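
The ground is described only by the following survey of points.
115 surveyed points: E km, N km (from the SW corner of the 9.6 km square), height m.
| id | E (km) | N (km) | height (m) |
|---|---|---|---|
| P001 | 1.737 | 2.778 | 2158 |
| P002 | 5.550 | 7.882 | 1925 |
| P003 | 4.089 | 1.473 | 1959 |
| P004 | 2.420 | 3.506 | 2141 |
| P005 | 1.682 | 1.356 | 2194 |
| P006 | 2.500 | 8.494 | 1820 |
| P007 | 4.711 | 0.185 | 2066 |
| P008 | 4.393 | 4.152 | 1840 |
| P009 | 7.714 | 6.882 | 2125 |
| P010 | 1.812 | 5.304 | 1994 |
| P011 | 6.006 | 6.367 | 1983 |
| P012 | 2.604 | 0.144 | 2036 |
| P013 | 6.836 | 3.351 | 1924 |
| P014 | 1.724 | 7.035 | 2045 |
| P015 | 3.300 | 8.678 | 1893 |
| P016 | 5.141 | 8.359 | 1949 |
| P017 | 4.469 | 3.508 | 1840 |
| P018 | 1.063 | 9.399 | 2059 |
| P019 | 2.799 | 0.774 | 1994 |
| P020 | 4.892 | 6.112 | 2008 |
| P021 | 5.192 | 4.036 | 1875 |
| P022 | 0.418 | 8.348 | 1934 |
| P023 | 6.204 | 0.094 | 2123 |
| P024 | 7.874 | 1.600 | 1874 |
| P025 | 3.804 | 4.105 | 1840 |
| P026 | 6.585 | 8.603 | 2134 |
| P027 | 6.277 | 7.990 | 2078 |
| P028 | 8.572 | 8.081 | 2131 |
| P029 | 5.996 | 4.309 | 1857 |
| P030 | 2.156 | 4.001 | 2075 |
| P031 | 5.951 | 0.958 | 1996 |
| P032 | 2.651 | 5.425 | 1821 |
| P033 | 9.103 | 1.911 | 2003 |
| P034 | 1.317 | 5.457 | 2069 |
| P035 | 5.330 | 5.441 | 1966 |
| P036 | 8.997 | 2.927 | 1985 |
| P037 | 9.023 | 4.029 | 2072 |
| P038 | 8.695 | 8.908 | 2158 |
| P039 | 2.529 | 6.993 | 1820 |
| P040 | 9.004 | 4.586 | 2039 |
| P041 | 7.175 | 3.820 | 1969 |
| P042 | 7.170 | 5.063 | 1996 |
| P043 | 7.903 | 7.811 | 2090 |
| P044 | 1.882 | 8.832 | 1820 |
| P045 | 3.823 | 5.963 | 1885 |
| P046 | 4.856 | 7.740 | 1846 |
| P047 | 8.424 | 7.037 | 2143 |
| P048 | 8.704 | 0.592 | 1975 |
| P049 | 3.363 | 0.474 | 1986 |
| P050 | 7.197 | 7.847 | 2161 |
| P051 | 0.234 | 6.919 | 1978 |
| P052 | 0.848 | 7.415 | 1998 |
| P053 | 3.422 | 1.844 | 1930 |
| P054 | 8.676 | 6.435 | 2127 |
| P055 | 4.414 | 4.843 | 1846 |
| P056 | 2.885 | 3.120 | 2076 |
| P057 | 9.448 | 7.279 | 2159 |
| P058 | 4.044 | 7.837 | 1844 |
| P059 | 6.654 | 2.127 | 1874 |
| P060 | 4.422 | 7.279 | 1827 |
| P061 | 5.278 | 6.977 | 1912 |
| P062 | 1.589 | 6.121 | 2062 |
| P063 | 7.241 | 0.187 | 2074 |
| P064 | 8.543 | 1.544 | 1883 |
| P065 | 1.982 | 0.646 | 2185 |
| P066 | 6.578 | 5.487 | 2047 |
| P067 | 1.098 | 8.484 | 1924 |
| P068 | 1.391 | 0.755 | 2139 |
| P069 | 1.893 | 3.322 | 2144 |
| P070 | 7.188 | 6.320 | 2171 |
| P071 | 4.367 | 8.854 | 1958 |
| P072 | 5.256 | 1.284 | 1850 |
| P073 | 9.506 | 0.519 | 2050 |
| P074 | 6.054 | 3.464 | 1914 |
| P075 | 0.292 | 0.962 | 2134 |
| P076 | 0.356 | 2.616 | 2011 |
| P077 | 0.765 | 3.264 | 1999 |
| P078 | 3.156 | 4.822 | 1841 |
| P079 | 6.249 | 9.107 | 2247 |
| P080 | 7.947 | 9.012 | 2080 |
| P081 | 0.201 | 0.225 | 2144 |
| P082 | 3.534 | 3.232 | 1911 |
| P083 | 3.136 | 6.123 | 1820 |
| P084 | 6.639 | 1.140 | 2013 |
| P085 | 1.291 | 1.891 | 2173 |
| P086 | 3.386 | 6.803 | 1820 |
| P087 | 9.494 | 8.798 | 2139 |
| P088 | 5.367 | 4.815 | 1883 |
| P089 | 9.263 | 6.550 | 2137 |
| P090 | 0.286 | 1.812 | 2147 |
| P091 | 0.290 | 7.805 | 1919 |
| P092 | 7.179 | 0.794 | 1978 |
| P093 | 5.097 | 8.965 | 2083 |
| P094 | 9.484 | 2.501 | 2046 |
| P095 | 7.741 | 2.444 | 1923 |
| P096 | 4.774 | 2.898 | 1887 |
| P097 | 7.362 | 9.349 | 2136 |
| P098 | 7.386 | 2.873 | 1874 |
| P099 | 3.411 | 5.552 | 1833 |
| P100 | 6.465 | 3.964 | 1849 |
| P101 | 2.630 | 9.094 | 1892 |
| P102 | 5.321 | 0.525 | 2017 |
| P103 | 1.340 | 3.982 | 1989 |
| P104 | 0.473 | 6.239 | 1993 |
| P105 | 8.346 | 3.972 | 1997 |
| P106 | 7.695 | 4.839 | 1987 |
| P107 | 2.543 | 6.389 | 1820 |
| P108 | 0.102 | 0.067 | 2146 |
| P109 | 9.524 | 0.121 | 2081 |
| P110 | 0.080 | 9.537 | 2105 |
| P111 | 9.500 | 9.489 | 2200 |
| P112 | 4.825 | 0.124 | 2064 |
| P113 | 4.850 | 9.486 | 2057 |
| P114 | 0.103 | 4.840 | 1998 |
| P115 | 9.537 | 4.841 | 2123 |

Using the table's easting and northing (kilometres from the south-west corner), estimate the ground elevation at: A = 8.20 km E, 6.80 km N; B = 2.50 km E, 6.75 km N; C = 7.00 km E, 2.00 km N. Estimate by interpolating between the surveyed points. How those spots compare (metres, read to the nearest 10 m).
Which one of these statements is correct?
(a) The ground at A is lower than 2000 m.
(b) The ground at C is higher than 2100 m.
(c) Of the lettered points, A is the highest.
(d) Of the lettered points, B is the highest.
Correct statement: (c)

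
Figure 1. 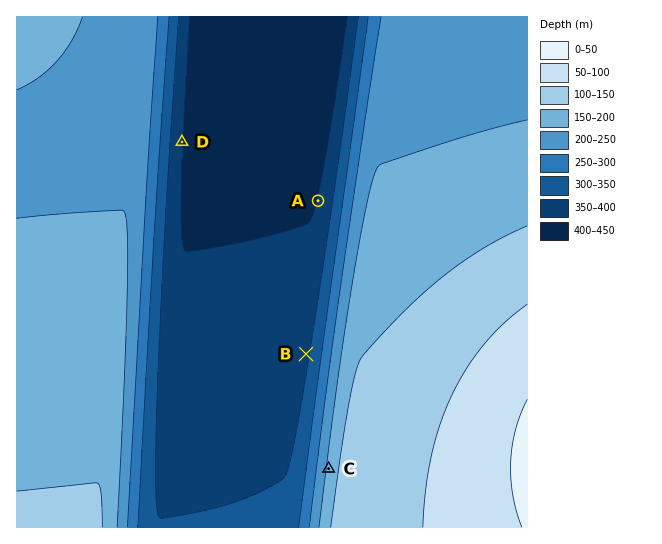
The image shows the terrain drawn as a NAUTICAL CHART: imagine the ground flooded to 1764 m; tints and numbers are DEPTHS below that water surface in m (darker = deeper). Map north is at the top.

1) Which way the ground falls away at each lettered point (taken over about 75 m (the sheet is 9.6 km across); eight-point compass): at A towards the W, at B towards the W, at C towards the W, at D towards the E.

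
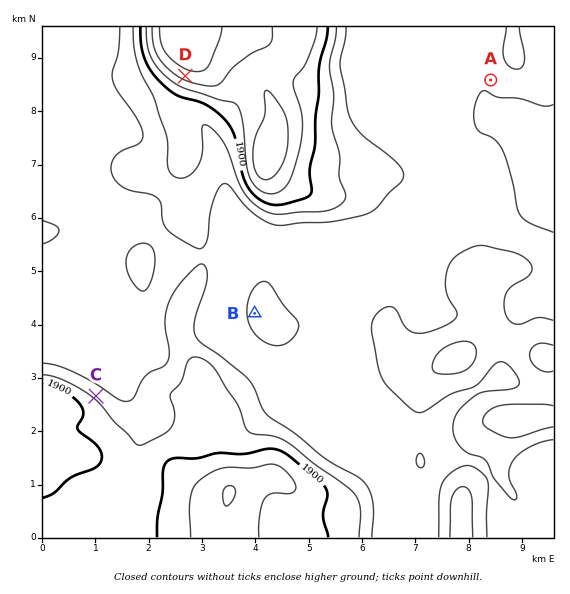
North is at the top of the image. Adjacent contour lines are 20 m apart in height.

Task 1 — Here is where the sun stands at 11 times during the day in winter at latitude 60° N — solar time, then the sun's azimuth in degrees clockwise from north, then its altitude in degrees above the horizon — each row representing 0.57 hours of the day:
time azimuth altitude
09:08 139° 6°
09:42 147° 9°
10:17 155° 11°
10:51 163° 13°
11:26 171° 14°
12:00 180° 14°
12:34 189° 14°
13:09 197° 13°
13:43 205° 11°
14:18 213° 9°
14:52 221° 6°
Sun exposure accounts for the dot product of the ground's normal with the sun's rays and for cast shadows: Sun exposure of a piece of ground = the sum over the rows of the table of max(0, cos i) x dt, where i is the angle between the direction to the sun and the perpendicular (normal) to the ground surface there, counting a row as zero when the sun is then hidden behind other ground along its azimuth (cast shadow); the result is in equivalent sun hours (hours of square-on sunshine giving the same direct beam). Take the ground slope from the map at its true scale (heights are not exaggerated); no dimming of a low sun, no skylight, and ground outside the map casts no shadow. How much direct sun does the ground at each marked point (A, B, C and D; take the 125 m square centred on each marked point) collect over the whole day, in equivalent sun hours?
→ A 1.3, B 1.2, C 0.8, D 1.7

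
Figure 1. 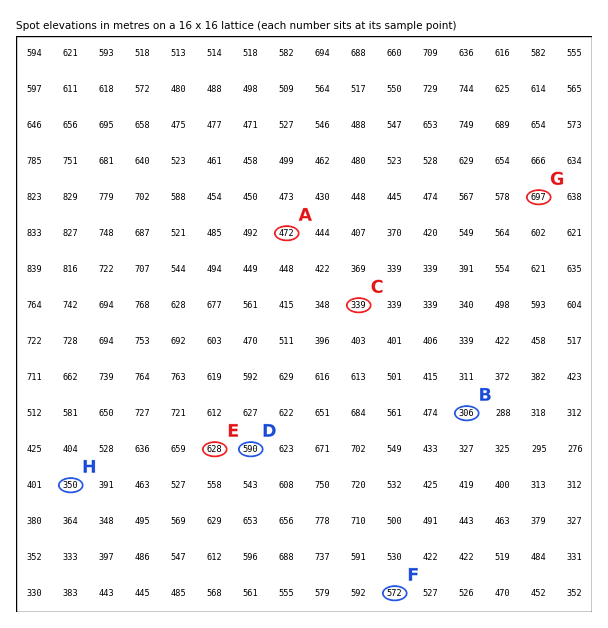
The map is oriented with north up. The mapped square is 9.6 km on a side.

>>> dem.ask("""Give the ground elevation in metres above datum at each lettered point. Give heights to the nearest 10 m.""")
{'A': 470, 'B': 310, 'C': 340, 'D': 590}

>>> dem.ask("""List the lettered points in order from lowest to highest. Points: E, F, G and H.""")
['H', 'F', 'E', 'G']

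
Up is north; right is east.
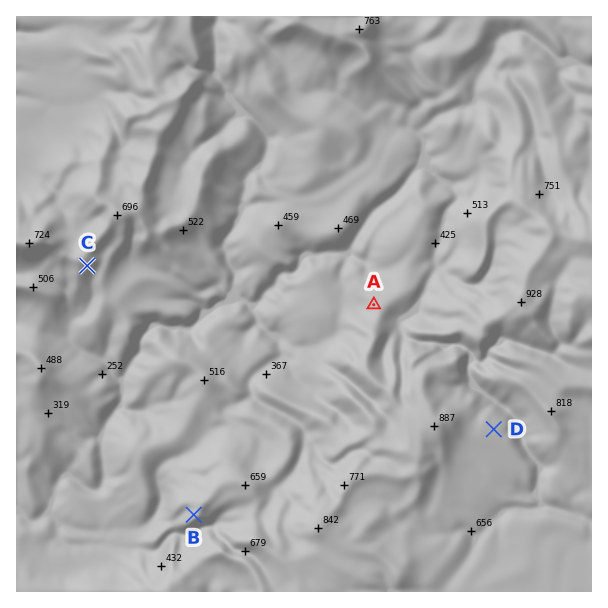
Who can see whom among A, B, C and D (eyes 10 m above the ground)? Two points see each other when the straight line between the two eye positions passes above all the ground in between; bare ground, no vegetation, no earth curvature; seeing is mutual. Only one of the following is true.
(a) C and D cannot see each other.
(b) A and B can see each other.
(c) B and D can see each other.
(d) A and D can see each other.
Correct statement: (a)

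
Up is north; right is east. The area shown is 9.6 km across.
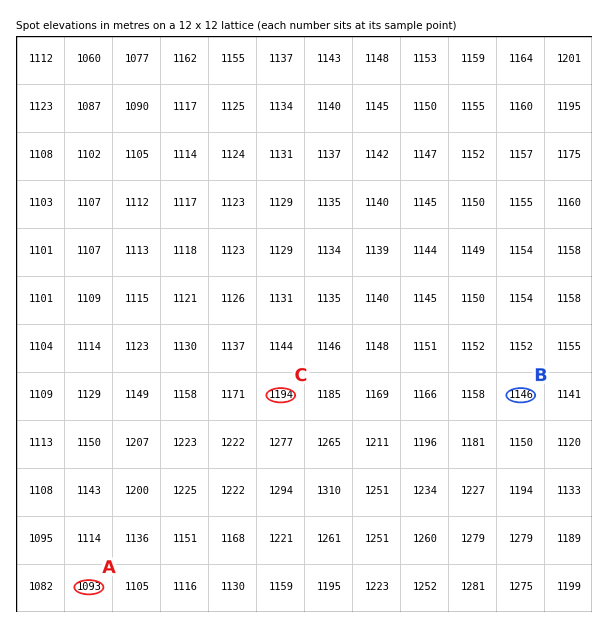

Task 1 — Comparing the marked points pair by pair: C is above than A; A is below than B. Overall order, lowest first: A B C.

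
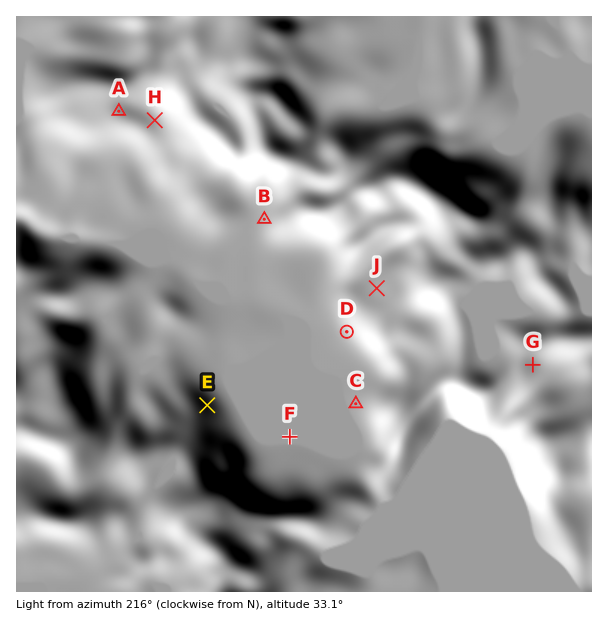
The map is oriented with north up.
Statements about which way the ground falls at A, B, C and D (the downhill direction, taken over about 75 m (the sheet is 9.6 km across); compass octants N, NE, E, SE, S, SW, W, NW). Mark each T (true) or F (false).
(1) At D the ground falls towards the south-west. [T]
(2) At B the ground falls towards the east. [F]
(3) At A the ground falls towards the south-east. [T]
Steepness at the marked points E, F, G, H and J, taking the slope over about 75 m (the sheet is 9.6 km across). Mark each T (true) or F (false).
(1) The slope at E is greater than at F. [T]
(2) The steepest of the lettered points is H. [F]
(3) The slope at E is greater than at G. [T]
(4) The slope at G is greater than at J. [T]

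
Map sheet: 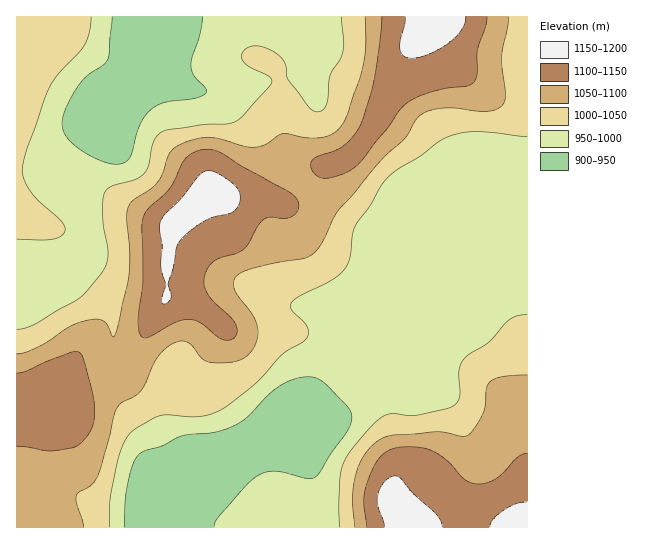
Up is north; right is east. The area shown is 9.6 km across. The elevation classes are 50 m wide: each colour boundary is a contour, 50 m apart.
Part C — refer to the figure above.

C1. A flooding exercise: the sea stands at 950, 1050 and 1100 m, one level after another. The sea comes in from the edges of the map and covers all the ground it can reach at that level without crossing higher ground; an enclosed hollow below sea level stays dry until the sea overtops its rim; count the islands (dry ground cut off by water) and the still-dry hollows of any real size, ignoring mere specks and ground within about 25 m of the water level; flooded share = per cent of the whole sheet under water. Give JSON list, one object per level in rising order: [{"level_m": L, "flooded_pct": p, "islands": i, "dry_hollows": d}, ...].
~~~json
[{"level_m": 950, "flooded_pct": 12, "islands": 0, "dry_hollows": 0}, {"level_m": 1050, "flooded_pct": 66, "islands": 0, "dry_hollows": 0}, {"level_m": 1100, "flooded_pct": 83, "islands": 1, "dry_hollows": 0}]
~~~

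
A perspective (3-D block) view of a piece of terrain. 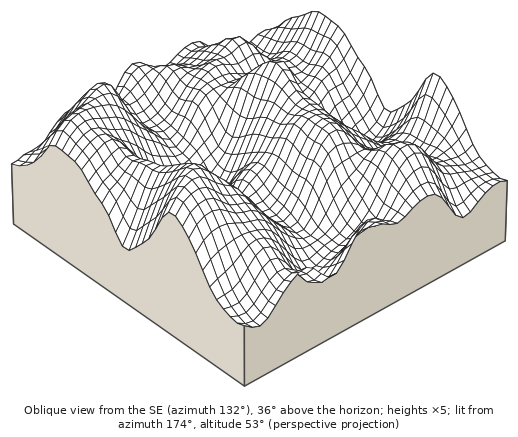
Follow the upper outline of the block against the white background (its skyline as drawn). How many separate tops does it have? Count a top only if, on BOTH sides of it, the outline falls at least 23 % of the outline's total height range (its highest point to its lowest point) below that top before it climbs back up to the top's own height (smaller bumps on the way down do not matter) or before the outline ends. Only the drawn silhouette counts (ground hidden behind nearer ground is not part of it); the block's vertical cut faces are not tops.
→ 3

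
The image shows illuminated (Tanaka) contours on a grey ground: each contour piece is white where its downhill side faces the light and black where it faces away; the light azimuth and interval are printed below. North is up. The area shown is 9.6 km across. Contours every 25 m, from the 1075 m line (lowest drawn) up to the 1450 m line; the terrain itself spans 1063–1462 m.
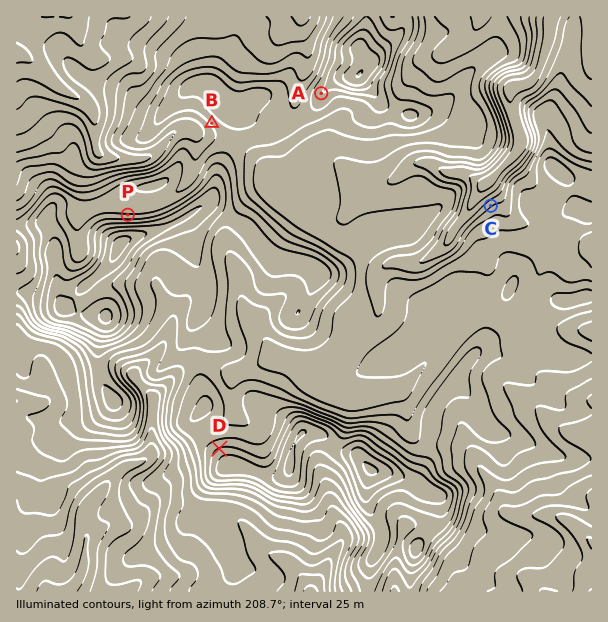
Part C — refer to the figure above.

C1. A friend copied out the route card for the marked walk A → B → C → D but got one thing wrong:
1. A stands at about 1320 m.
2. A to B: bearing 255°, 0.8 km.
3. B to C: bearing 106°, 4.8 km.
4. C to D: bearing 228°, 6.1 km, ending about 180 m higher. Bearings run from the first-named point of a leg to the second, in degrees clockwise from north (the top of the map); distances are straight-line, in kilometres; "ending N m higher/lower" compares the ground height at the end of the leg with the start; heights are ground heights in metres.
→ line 2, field distance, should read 1.9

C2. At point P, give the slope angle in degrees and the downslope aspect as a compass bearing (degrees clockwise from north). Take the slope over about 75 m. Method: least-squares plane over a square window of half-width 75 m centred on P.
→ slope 13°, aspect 2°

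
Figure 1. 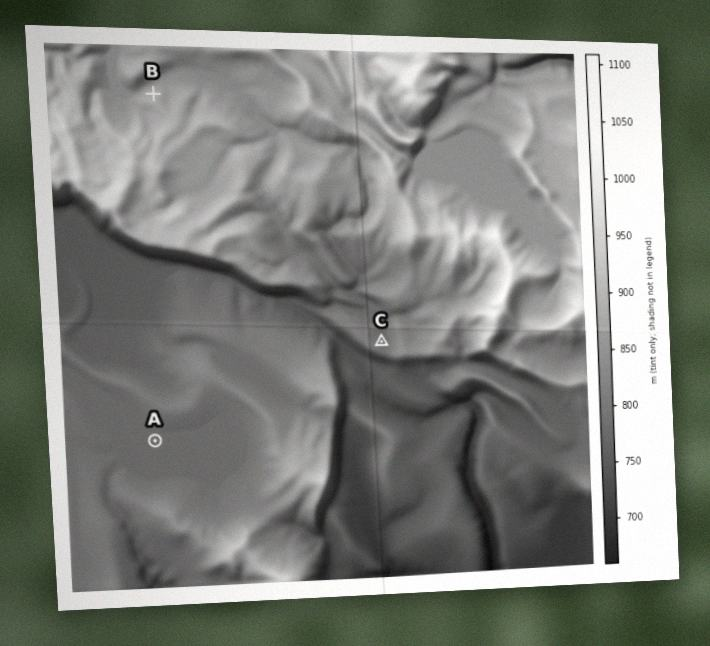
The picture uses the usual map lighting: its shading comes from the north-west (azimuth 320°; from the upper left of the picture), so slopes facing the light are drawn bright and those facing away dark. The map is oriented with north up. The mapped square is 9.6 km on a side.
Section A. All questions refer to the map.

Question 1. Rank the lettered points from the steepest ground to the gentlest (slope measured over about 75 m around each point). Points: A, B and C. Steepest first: B C A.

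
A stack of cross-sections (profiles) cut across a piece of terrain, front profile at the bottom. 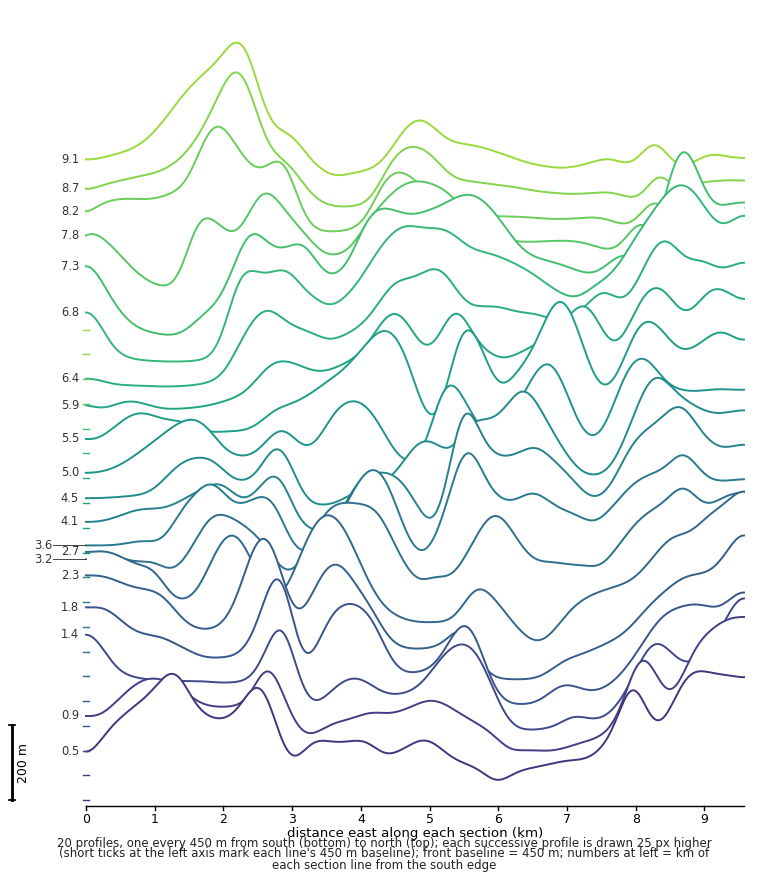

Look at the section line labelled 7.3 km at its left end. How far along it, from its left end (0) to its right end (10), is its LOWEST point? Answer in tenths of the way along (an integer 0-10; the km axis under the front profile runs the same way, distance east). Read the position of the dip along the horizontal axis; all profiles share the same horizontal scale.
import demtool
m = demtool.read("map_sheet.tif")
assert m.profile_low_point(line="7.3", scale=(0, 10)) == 1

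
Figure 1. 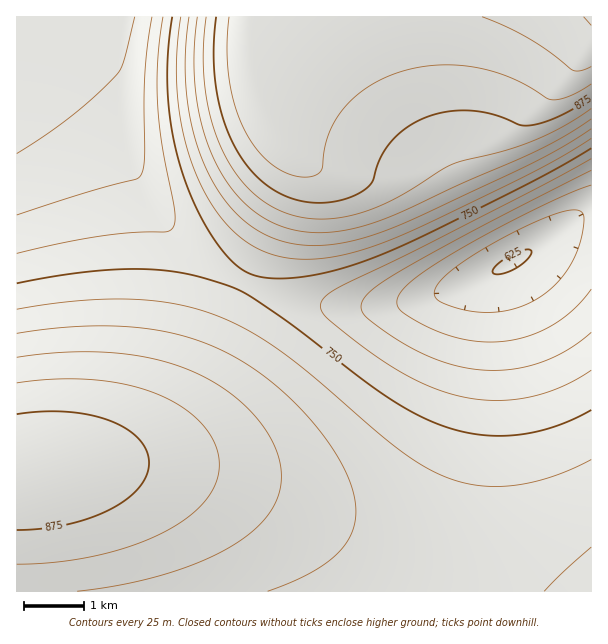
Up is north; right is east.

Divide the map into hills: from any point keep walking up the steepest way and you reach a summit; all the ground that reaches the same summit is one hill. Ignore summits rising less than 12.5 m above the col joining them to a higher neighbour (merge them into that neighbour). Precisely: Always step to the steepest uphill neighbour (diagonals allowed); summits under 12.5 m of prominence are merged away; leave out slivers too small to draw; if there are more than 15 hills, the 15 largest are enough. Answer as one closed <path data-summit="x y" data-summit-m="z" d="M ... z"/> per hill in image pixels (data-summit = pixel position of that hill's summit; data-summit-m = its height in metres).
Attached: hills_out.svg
<path data-summit="29 470" data-summit-m="895" d="M17 37l-1 554 401 1 9-13 22-48 20-67 12-77 4-58 0-45 3-8-31 13-40 12-41 6-39 0-51-9-30-10-30-16-36-25-31-32-14-23-29-61-25-35-28-26z"/><path data-summit="591 17" data-summit-m="953" d="M591 16l-574 0-1 20 46 34 36 37 17 24 15 34 21 39 13 18 33 31 28 19 30 16 30 10 51 9 39 0 41-6 55-18 53-27 52-38 16-3z"/><path data-summit="591 591" data-summit-m="806" d="M591 216l-15 2-25 20-35 22-24 12-6 7-5 93-13 92-20 67-22 48-8 11 1 2 173-1z"/>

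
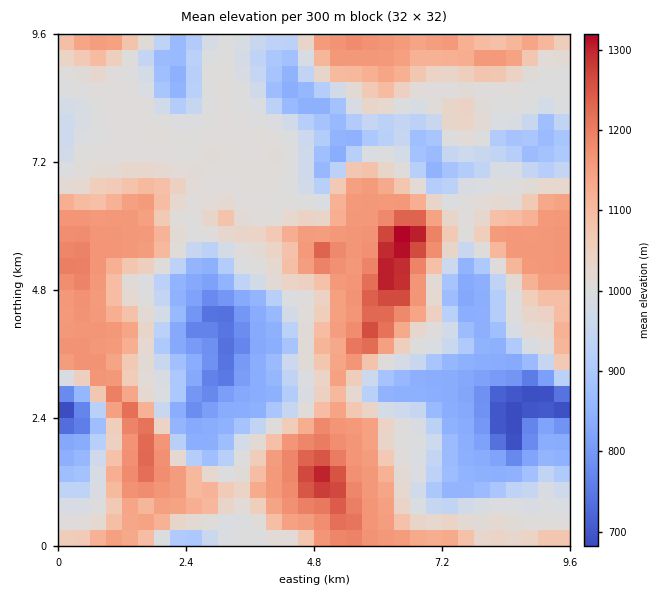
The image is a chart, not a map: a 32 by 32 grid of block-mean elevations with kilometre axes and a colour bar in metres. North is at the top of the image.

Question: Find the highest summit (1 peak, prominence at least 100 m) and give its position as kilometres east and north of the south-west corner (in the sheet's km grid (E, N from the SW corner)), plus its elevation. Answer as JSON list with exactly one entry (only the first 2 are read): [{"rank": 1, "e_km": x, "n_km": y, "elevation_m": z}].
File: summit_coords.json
[{"rank": 1, "e_km": 6.34, "n_km": 5.71, "elevation_m": 1324}]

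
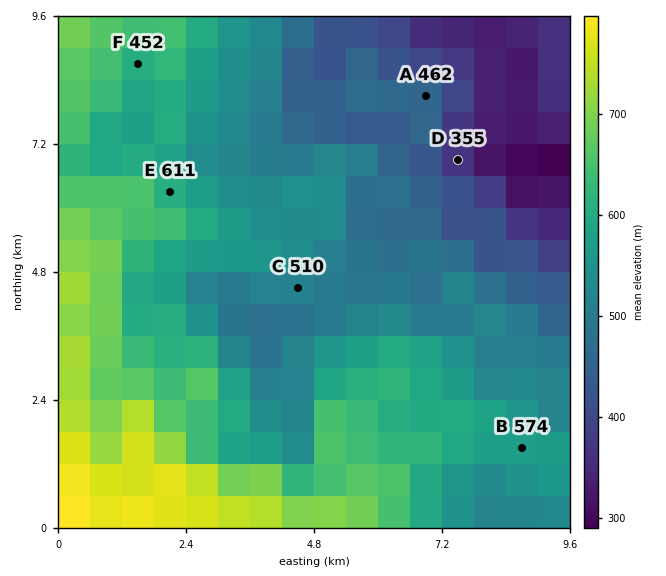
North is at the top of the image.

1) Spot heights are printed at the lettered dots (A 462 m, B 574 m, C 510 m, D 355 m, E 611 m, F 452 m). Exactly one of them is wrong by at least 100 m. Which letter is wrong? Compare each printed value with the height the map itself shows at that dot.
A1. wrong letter F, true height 602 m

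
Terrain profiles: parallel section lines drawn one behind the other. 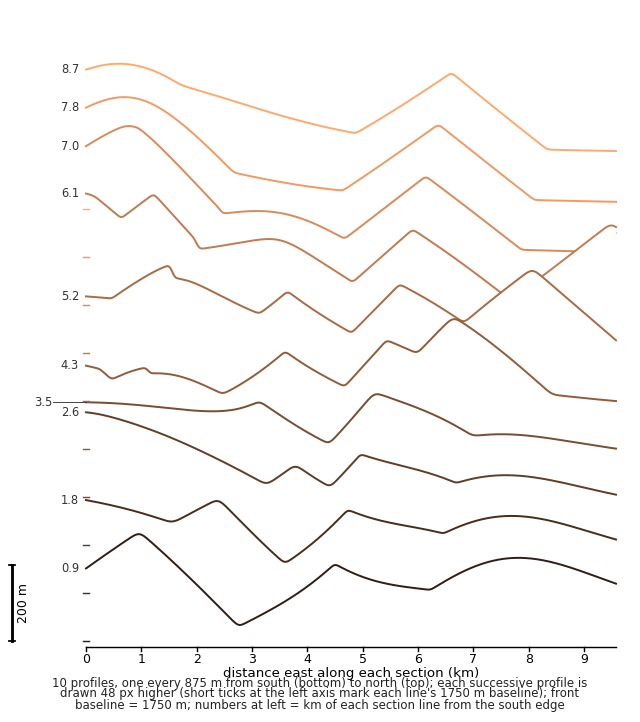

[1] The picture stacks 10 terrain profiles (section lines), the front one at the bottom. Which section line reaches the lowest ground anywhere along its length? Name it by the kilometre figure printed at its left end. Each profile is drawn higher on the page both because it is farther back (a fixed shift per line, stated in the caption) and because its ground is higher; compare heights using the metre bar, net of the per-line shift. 0.9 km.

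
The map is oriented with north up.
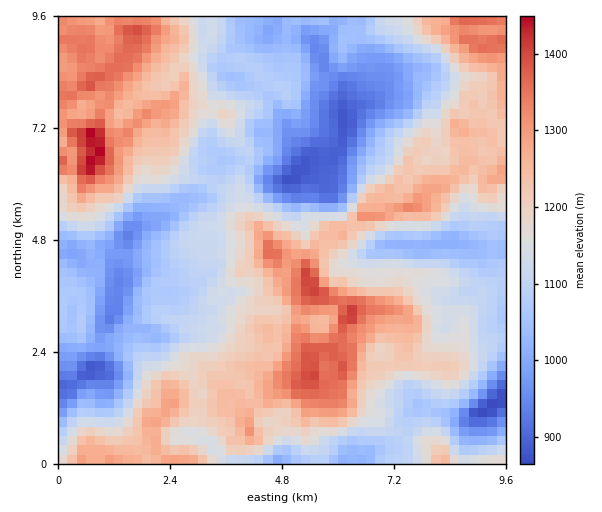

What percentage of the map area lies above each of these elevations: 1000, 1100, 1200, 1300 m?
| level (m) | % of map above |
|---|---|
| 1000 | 87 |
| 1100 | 62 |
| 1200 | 37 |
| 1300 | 12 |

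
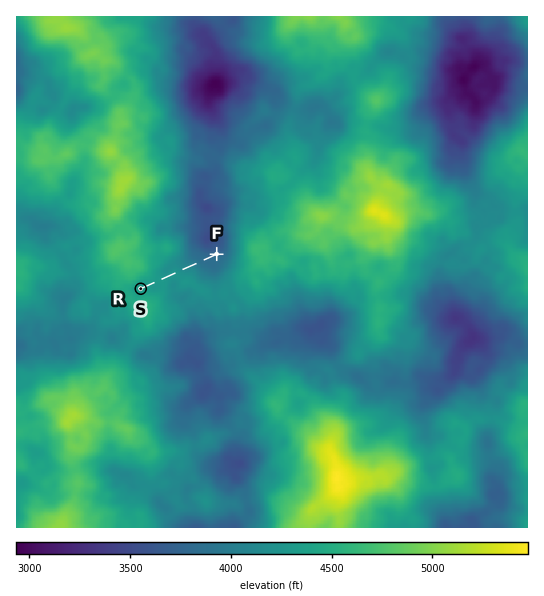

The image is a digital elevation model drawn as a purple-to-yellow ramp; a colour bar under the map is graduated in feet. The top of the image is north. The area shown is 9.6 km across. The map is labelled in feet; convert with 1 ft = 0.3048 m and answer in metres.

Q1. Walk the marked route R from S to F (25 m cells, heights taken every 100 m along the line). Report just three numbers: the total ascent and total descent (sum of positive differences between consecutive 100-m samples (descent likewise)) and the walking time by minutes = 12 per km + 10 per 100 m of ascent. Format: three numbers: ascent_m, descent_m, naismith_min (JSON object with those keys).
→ {"ascent_m": 2, "descent_m": 173, "naismith_min": 19}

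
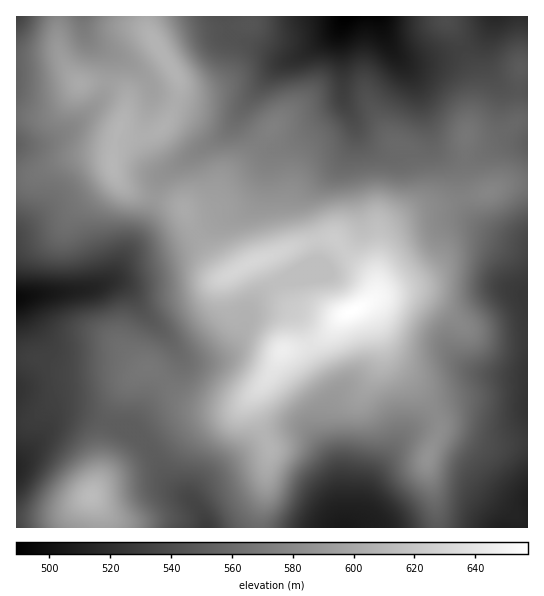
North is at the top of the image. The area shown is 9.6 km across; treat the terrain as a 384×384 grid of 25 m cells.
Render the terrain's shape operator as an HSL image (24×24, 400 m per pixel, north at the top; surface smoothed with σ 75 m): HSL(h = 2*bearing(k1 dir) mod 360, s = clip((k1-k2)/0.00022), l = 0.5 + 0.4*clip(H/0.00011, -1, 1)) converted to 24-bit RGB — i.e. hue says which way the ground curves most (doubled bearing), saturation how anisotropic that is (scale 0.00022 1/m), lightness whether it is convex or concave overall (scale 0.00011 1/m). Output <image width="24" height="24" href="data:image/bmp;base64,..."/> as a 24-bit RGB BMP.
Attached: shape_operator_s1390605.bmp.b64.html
<image width="24" height="24" href="data:image/bmp;base64,Qk32BgAAAAAAADYAAAAoAAAAGAAAABgAAAABABgAAAAAAMAGAAATCwAAEwsAAAAAAAAAAAAAJhX/6tjy4qe8n8aErvXUxNz5qmv/aV/obgy/MC6Iu5xs/9Fohs4SHU9QS1xpXXV7eW9ZTyhDbFo88P+uZsNlaU1+TmiQisKxBxxzupnW9tXz79zfqOSXL046YCs8ay4wTRtbXoGoq0uN/u7N0O2jGTFYOFBZb21YXzlbeS5vjKpW4v+9NZmncVmKZIh0ZYRSCzAnIY1Jp8iN9dvW9dbhgh+9cCyDoUF3RFpsQFdVb1uP+/XQ+raLIShHL1hibEpkOjthLmC02cLj7v/MJjtraFSFlXdxZHhwMYVLD3I5O6Adzfkr8Gw0rQx1iCiAqVCBn0uSbkhBIKc5zu6g99Tfn0PyTCZsQEVZV5luCbWVVNi6/9vMeTKdM4CThoayg3W7kaWtLoJtM4M04d4fjFUacjE9h0yGinOdmDTH05HNc9Z8Rf8irrUssA+My0HfYGW+eseiPZ6WGW8+8dVq6rbEMWigUpaCbH2apoOWhGWbSn18r3VPvFpGVHpWWYmSYpS1Li/cwabh+NPd2slWbnwtJGFWVmq5qorRwaCoVVOBT5mDTNtMza9+l1SnYZaKT19teoJUloRxUlOAj2h5tpmYmouwUbClQrOvLFiQYYe18bHk/s3f1IiuNYBQFFQoOXFN02RkYZ99ZLeZecqNb5+YkW6lomGgWE2FhKyoa5+gUkmKjHealqyEo46nkbm4P06OSSYpOWIZJ18l/5yb7Juq3oLTmjqCED8ZWZQpt895TMyIZKx8eCs3gl4cXpAxSW52opS/oletaU2Ac516nL6TebunhnGvYAhMgDIwg7FDBn9VZuC38tnox2j++pTwoXPRPbasmuZqOLRDPS1NnDKAytazadbKKTOWhlSvm2/LhofjqcPqxLjXn3SuUgcydiBZs66FjdaXPremCnsz79wMbCJl9Hu956vPeJ622d2ph39ZKEJNNNDC2/DmjnDSPB+HNkgNUoIVS5cTWH8jyFg9rQ1xux+6flW72qyCuOIyOHEsMXtof794MnbAc+T098z/+rr05NPSoGfScIzGE/ePMLg3dSVddzV7iI0eT1sJPFcAFzIBFS4FTB4jdHlWZEqNz9js9tX1xHTYHYU3KYUYRYAtJT8SODQS7MWQ2uDEnWrSwKXawnFvWE4xLx8mXnZKvo/cw57TpLvAZqapK3lwJl5yhl+EUb5VJvNIY77L+M797c3+qmzjK4ZLUDZgFuWChdx+06t+aqlwnDKc34WOqje4REKdbKSob16Yx6K9yau+qmeuglJsESMhOW46n99zPtY9IoE4LJk0qmTH47f24bT/mI/qaMytUY0x2cNSpaBOQy5VypNrqkGJj1lsZHZXR39QW69cuXmLwjqauydYPJuSCeberOWocLOBZYBaNYEuNXIiQ3kgMI5KyqfazIjjr3jVu9W1wlqqYEN6pWNOpTFMpndKXHBQmrSyVp+JflRxpxt9476nyv39Bpn/qtLRtHW4kXybdqSfWXSSlZBjJ5orF4svm0t9kLjMzovC5UDVqmzHkV6/tX7b3MDjiHvNw6fCrFqvYzyAXVDA2/jTgKVHJ1YtJ4szqlylvJqqeZt6UVtwkZV2srR9MmU5Llglcpkie0sadWAzo1ZVmFNrWJt3v5GmsprJnGdFrk2ZY1TLdpLM6NukyEWat3JMGX8VEV4fVq9RxGCXhFJmYpNQqZVmknpoOoePkj9cnnFLV6ZWV0R8umFEaqdGY5BEqaxDjZ5LeqhOJmw5S5+Z57unX3qx3ZDj1p2+OaRvDnw+QjSK0n+ukq55XppylLmnKCSPkz+Pp823fJjCXSSoypqsw8KhZ1Gownxrj3bBylObyJNEBGkw1dFfyLN0PUGP6I6IlbuSS4SZDFtYYoXH5rvYvYiCPLRCOQlIdNJpbsF9WU2FVzODsbqWyKmeSEWaz7Gjckpzp1WB5tbMc6rbHMmozJaAUyFa8Ol/ounLdDrURJ6vAXlZd5nG8b7n23TQDAiBxei1V6yiYStsSlFvkbRcuo5efT5h5MwjTjp5scJxo/i0jWTMjEGtgx4zrTI7zP/QSYbhcx6kzIebLH41Bi4FUY0e6XKeJBXA3ua7cix3XR5CgItLf6NHjaNafT6r6d3NSxHi7vPNceNZThVEkSork0SAzv3SovyLKA8lSis1qlovvmJBTJ6HHJkuKnAfODtt3bBTXQlXpT1UnqhMa8U7OrluNmaf3uO+Mxtp+fbS2WnlLwDNw7Dqscbn4vrRs1JCUhyLWT2yooDDzdjHW4e1nHaRQnNaI2BbvI9mTw2UxpbM1cXixOfXSbm7LFNlzN5M"/>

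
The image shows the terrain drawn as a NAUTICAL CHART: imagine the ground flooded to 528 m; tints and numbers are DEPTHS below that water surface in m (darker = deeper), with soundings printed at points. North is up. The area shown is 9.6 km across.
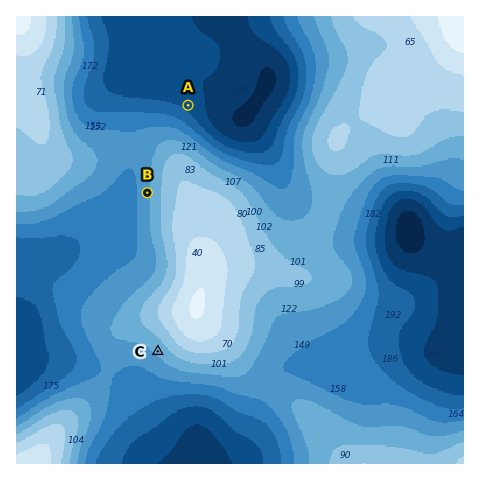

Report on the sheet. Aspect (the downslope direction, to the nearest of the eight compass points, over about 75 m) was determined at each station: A NE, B W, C SW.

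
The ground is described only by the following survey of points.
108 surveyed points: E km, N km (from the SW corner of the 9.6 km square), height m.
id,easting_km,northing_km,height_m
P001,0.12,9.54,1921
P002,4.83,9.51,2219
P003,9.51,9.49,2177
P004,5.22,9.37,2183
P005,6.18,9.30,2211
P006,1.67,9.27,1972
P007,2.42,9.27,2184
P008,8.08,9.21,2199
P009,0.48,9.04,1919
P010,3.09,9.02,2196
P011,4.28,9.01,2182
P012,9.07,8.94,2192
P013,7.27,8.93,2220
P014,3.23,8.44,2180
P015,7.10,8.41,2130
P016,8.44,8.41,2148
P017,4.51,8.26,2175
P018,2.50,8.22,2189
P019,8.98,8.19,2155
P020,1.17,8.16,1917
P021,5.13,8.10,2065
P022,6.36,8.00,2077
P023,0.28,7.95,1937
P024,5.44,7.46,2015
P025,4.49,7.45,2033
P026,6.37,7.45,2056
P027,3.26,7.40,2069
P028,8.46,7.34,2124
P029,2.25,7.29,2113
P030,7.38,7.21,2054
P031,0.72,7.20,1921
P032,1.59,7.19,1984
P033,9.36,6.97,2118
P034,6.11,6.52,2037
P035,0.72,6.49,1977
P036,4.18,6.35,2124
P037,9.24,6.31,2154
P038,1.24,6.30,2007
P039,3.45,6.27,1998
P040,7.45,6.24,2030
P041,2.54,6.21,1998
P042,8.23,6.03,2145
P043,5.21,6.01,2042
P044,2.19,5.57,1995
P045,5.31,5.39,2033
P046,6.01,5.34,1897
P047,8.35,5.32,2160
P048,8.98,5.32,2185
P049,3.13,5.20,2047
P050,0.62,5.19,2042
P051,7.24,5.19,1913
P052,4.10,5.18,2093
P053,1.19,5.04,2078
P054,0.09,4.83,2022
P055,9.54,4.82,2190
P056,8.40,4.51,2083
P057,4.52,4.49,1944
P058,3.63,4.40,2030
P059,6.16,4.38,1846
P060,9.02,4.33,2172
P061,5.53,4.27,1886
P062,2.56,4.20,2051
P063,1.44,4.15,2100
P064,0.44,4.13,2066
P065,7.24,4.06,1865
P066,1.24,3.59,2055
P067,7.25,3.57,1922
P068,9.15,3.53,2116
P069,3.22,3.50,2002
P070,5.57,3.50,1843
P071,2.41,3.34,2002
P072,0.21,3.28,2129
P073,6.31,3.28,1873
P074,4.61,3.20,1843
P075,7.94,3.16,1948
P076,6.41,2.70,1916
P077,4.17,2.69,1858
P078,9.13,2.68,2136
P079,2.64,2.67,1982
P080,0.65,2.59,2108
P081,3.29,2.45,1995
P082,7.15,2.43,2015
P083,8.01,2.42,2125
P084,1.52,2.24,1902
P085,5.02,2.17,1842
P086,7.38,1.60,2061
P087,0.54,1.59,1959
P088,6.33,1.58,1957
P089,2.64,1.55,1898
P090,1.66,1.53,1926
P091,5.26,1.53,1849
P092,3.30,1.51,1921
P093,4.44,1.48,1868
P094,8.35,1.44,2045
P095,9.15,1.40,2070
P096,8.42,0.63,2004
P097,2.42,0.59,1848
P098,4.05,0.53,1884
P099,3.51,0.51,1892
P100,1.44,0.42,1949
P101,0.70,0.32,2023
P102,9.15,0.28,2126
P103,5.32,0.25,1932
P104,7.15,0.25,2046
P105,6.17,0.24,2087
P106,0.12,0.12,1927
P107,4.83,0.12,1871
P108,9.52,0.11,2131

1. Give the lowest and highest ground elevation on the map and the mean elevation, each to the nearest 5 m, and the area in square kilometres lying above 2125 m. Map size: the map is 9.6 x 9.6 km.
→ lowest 1840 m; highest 2240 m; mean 2025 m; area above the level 18.8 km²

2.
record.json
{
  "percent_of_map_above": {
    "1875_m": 89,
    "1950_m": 71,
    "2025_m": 50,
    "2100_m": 27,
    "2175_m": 9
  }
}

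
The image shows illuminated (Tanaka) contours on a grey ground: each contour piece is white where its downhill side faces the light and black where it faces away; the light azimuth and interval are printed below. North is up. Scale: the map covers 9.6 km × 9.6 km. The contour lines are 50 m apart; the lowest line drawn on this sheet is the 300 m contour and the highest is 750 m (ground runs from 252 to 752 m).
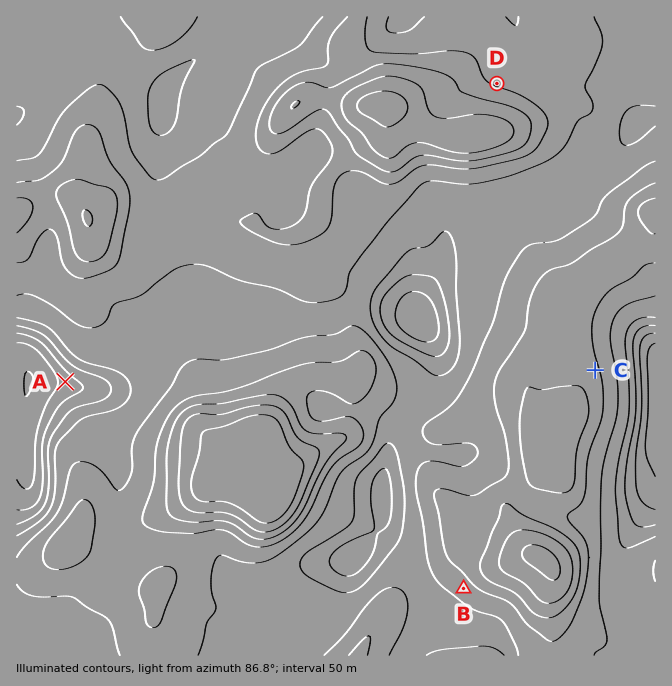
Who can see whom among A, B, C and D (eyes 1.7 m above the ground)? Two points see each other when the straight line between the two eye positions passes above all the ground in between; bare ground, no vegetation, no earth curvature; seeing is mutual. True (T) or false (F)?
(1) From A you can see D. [T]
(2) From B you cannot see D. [T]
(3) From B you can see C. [T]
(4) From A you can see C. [F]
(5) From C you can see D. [F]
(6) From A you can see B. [F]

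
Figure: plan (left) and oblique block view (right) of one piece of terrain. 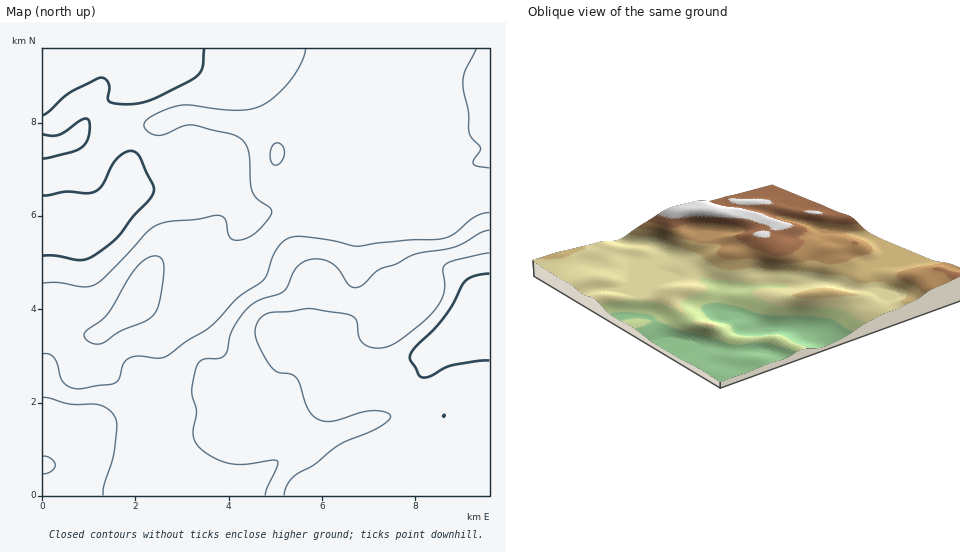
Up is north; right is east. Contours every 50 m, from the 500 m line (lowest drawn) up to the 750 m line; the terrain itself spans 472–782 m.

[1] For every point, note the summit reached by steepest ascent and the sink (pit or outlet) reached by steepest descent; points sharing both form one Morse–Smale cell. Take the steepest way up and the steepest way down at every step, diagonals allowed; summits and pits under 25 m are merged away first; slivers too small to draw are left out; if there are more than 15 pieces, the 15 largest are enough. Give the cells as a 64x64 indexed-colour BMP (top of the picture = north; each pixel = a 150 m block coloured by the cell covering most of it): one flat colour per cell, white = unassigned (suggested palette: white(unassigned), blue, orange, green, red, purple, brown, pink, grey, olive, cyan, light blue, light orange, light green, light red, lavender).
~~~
<image width="64" height="64" href="data:image/bmp;base64,Qk12CAAAAAAAAHYAAAAoAAAAQAAAAEAAAAABAAQAAAAAAAAIAAATCwAAEwsAABAAAAAAAAAA////ALR3HwAOf/8ALKAsACgn1gC9Z5QAS1aMAMJ34wB/f38AIr28AM++FwDox64AeLv/AIrfmACWmP8A1bDFAFVVVVVVVVVVURERERERERERERERERERERERERERERERVVVVVVVVVVVRERERERERERERERERERERERERERERERFVVVVVVVVVVVEREREREREREREREREREREREREREREREVVVVVVVVVVVURERERERERERERERERERERERERERERERVVVVVVVVVVVRERERERERERERERERERERERERERERERFVVVVVVVVVVVEREREREREREREREREREREREREREREREVVVVVVVVVVVURERERERERERERERERERERERERERERERVVVVVVVVVVVRERERERERERERERERERERERERERERERFVVVVVVVVVVVEREREREREREREREREREREREREREREREVVVVVVVVVVVURERERERERERERERERERERERERERERERVVVVVVVVVVVRERERERERERERERERERERERERERERERFVVVVVVVVVVVEREREREREREREREREREREREREREREREVVVVVVVVVVVURERERERERERERERERERERERERERERERVVVVVVVVVVVRERERERERERERERERERERERERERERERFVVVVVVVVVVVEREREREREREREREREREREREREREREREVVVVVVVVVVVURERERERERERERERERERERERERERERERVVVVVVVVVVVRERERERERERERERERERERERERERERERFVVVVVVVVVVVEREREREREREREREREREREREREREREREVVVVVVVVVVVURERERERERERERERERERERERERERERERVVVVVSVVVVVRERERERERERERERERERERERERERERERFVVSIiIiVVVVEREREREREREREREREREREREREREREREVUiIiIiIlVVURERERERERERERERERERERERERERERERIiIiIiIiIiIhEREREREREREREREREREREREREREREREiIiIiIiIiIiIRERERERERERERERERERERERERERERESIiIiIiIiIiIiERERERERERERERERERERERERERERERIiIiIiIiIiIiIhEREREREREREREREREREREREREREREiIiIiIiIiIiIiERERERERERERERERERERERERERERESIiIiIiIiIiIiIhERERERERERERERERERERERERERERIiIiIiIiIiIiIiEREREREREREREREREREREREREREREiIiIiIiIiIiIiIhERERERERERERERERERERERERERESIiIiIiIiIiIiIiERERERERERERERERERERERERERERIiIiIiIiIiIiIiIhEREREREREREREREREREREREREREiIiIiIiIiIiIiIiIRERERERERERERERERERERERERESIiIiIiIiIiIiIiIiERERERERERERERERERERERERERIiIiIiIiIiIiIiIiIhEREREREREREREREREREREREREiIiIiIiIiIiIiIiIiERERERERERERERERERERERERESIiIiIiIiIiIiIiIiIhERERERERERERERERERERERERIiIiIiIiIiIiIiIiIiIREREREREREREREREREREREREiIiIiIiIiIiIiIiIiIiERERERERERERERERERERERESIiIiIiIiIiIiIiIiIiIRERERERERERERERETMxERERd3d3d3IiIiIiIiIiIiImZhERERERERERERMzMzMRERF3d3d3dyIiIiIiIiIiIiZmZmYRERERERERMzMzMzEREXd3d3d3ciIiIiIiIiIiZmZmZmEREREREREzMzMzMzERd3d3d3d3IiIiIiIiIiZmZmZmZhEREREREzMzMzMzMzN3d3d3d3d3d3ciIiIiZmZmZmZmYRERERETMzMzMzMzM0d3d3d3d3d3d3IiIiZmZmZmZmZhERERETMzMzMzMzMzREREd3d3d3d3d2YmZmZmZmZmZmEREREzMzMzMzMzMzNERERHd3d3d3d3ZmZmZmZmZmZmYREREzMzMzMzMzMzM0RERER3d3d3d3d2ZmZmZmZmZmZhEREzMzMzMzMzMzMzREREREd3d3d3d3ZmZmZmZmZmZmEREzMzMzMzMzMzMzNERERER3d3d3d3dmZmZmZmZmZmYREzMzMzMzMzMzMzM0REREREd3d3d3d3ZmZmZmZmZmZhEzMzMzMzMzMzMzMzRERERERHd3d3d3dmZmZmaIhmZhEzMzMzMzMzMzMzMzNERERERERERER3d2ZmaIiIiGZmEzMzMzMzMzMzMzMzM0REREREREREREREiIiIiIiIZmYzMzMzMzMzMzMzMzMzRERERERERERERESIiIiIiIiGYzMzMzMzMzMzMzMzMzNERERERERERERERIiIiIiIiIiTMzMzMzMzMzMzMzMzM0RERERERERERERESIiIiIiIhEmZMzMzMzMzMzMzMzMzRERERERERERERESIiIiIiIhESZmZMzMzMzMzMzMzMzNERERERERERERERIiIRESIhEREmZmTMzMzMzMzMzMzM0RERERERERERERIiEREREhERERJmZkzMzMzMzMzMzMzRERERERERERERIRERERERERERESZmTMzMzMzMzMzMzNEREREREREREREREREREREREREREmZkzMzMzMzMzMzM0RERERERERERERERERERERERERESZmTMzMzMzMzMzMz"/>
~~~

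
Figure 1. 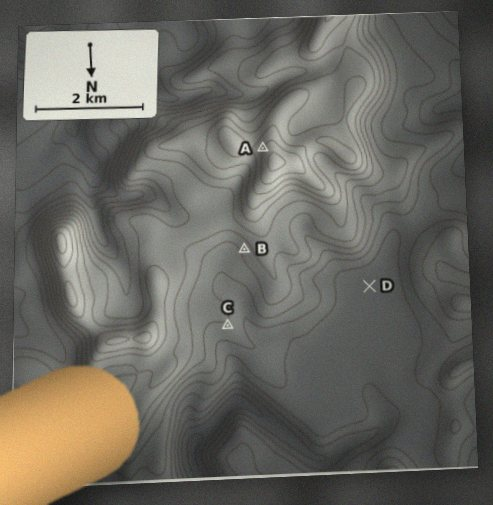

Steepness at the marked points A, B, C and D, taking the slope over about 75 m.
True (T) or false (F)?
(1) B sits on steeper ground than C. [T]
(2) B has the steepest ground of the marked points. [F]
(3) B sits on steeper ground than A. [F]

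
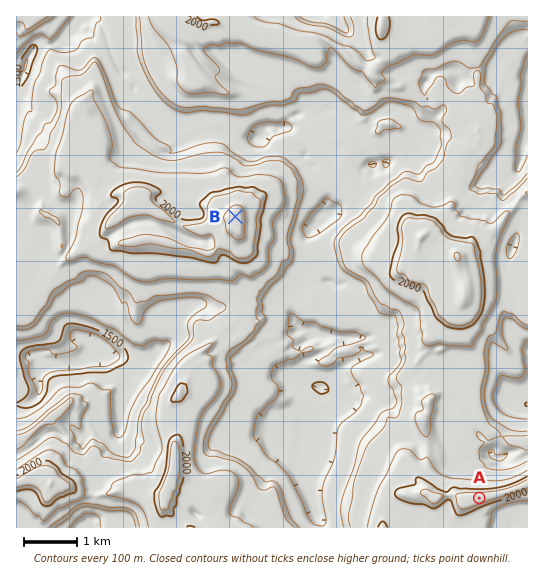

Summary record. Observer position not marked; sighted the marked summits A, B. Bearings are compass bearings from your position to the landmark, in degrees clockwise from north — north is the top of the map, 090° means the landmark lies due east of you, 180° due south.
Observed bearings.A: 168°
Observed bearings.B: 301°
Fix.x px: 447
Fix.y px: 344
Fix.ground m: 1940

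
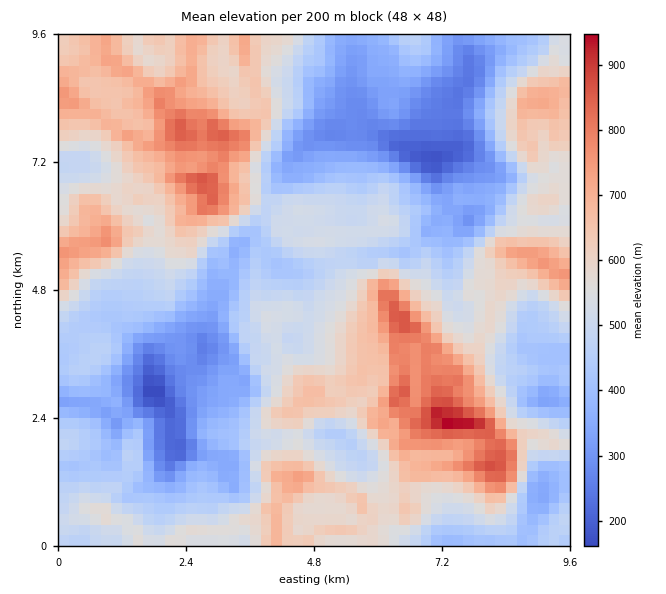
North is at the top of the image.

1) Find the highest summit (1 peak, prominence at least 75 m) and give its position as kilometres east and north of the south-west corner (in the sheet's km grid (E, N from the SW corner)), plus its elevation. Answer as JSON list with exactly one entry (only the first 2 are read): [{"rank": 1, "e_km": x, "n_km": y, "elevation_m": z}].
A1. [{"rank": 1, "e_km": 7.21, "n_km": 2.36, "elevation_m": 966}]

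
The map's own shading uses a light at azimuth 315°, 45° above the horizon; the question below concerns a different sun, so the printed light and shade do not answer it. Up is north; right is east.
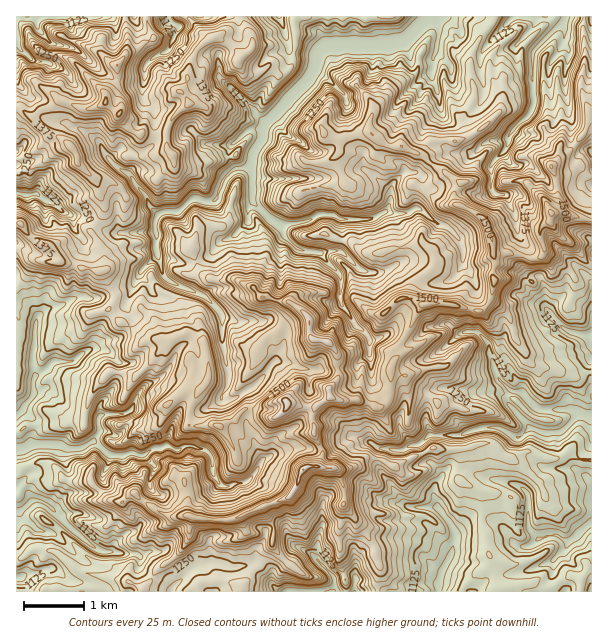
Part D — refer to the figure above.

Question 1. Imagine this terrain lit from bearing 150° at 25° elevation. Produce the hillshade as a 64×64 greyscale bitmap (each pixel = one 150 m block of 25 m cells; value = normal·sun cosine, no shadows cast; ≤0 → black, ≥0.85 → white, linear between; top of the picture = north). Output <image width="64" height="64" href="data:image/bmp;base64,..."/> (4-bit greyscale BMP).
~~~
<image width="64" height="64" href="data:image/bmp;base64,Qk12CAAAAAAAAHYAAAAoAAAAQAAAAEAAAAABAAQAAAAAAAAIAAATCwAAEwsAABAAAAAAAAAAAAAAABEREQAiIiIAMzMzAERERABVVVUAZmZmAHd3dwCIiIgAmZmZAKqqqgC7u7sAzMzMAN3d3QDu7u4A////ACMkVniIh3RpqVZ4hmer3///yKhXq6qohkaYd3d4hpmKVDNWd3d1ZVmqdWd2ZpvN3dy6mnerqqmGRXiHd2Z2eHm5h2d3dlNENquoZmd2i7qqZXq7d5qZmZdEV4iIh2VFZ6qah2ZDMjVCStuYiZmJuWVnadx3mZmZmWRWiHZomENFV3d1ZVZVaIZEzsmrzKi5Z7l3vJeJmqqZdVZ3dlNZdCQ0REVViql5u7Z+2orO2Kq72misqImZqpqGVniJlkWHM0RWVWiauoZ6y3zuy6zbm8zbV6u5mZmZmZdWeJqamKp0VXdmZ3eauWecu93c3d28y8xmq6iZiIiHmHeImomru7hlZmd3eJq7l1Z3dkNJ7//szIe6h3d2d3eZiImamJqrupZXh3iZmruFMjQxAAAnz//cZLqJd4mYeImYmZqXiZmZqoqYZmVFikNEV2QAAAAE3+yTiqq6vMuYiZmId5d4iJmJmal2chEVU3d4hjQgAQAu7cmLu7u8zJeIh3d3mHiImYh3dlaUEAFgJ2mVaskjQgn/3bzLq7vNt2eIiJmod4iJd3ZTIWcAACEBJZY23qIzAb27q8qqqprKd4maqpiIiJo0VTIAFjEAAAAAODObxzMABVNFeHQ2mruZmZmYiIiZmFQ0RUEFq6mTAAA3VXm7hkEUU0RFZlI2mYiZmFNXZViHqHiZu1R63f+627p3eZupiIqId4es24IkMiRVQhNDJHiqmrquxlVpv/nP7KiYmsqHi7uZqq3O6oiGMSR5VHdTV2d4mYvHNCJa6kmYd5iJzsdou8u7qpzMzt3bqqqpmZZGVWZmaMplEBbNVlMSWGV864vM3czMucuszN3cmJd3iHiFRVVX242xAXyYpjEDMja6ae7dyqzKu4qpd3d4eJmImbhEVVW9aPkQF5i8hTEAAWhDm5mXaruqZndlVnh5rLqpyXZmVH2kvlITZ4zGd0AAF1JIdWZoq7qImamHmImry7qpdmZUOMdtxzNWardZpSADUgaXdWiqzMzLqpeaqZq6qqqGQzMjZka7hGdol0apUyN0NZdlR5iZq8yqiYmqmZiHqZp3QiI1ZWm3V3iHVYqGVqqJqmQ2mpdVrcuZeZmId3epeqq4Q0V5d5lWeIdmeZhnrKl6hCSKzIMq3JmImIiIh6pnmbyXZUaHeYZ4dUVXmFWJqFV2Elib2yB5yImId2Z4qmV3i8mYVFZWdmeEIzR4U2UmYll0SZaLpUi6mIh3V4mqdWZ5yol1RURFZ3REREd0ZxN1eLtny5je3MuoiHaKu5qVVVeah2ZVVERndnmZeIZYcUh3nJe+7u7u7KiId5q7mqh1MzV3ZmVVVDWYiry4h0WVR1MnqHvdzKndqZmZeauaqZllVGhlZmQzR4iImoNVV7lFQgBGMkRFU42pq6p3q5qqi7qpiHRWRFaJh3ZkQAJFiTEzEAIzIiRkfey8u6iqiryqu7u6lUZHiZhlUyMyABIlQSMhIleHVFVa3bu7uZqKzcupmaq5RFeHZDIREzMBEiVjZ2QzR5qFVVm83dy6mniquoZmeZuTVGdkMiIkVBABNVeaunVWeJZFac3d/suod4h3dWZnibZFeZdDMzVkNFV3V3iaqHd3h0JompjM3cp3Zmd2ZmZ4lzRnmXMjNWRavLmGREVnd2dnU2h1Vpvcu5hCNmd3h4iXNEWKqVI0VTRpqFIiIzNWRWdUZ4VXncqtt1IiNXmqu7YhFGeLtUNYYQASEBACIiRmiYdndUR9zN1DUyNUaaq7uiAAMzenVZvMkyaIlyFCJJq6lkZlQlnMqgAjNniJqbudukABBJlXm879u83uxnlmealyE0UzRYdlEzd3eImpmKzv52ciqWVYm+7bvMzZe7hUZlQiRDQzZmWbiJiHialnq97+3YGKcxI1m7qaqrpXqGRYq3eXVCR4dt7IiZmIdlmJzO/dsjl0RERWeHeIq2R2d1WadHZTN4mZm9p4mXZWmHebzLzpR2RXmZiIiHmrpndmUidxAANYmZlXq5eZZVm5h3qpit3IZEV5iImZmaq6qXVVN6IEM0WZh1aJmIiHmJqHd5l3iLtyEjNFaJqZqrqYd4l1uAJEInmYZHh3d5mpipZ2aZmoWpQAAkeImZmYmFV4m8mLQAESV7yod2VYmquZp3l3zN2oliEUZ4d4mIZGVERXrdyQEkI0bJmHZnq5rKd2a7m93duXQRE1dTRXZjV1ISRI3ucARCMmiIiJrMqMt2VJ7b3d26pjAAB3EDeWU1dCRVJs/2AEVDSFaJmIm4inVlW9usupq6cwADgwJqlmNmRFdCa+0wRUQ1VWd1NHhnhmd3iXh2u76mIABWM0eoZVVTRnRHm3NFRDNmVVNERnd1VWd3dWm8vephACljI3l2VVNGdleJdFU0QVUjRWU1mYQzNYiXur3L/qYQJHQBR5hVVEZmZ4l0VSNQAQBGU0arpCIkeLq8urq+2VEgBCAEWYVFRmZninRVEVICZFU0VZzIEAJoqnrLiHradBABQgI3lkZGZmZ5dVUgQ1ZkM1ZSOt6SAEmaZq2oeLqGQyJEQ0WXRkZ0Zml0dDAgVUQxRWMFnfwQF7t1a6l4vJd3d3Z1U3hUNZVZiKNmQiJBNVQiRiNXq2ADaZZnmGesqpqaqZl1V1REiUaoqVZENCIhEAADQ0ZlggACVmV2Z5y7vLvMzKdmZVRqk1hpl0NWFBAAAAAzR3RXQAAVZFRGjNvLy83uyXdkZVfHJVWYU0"/>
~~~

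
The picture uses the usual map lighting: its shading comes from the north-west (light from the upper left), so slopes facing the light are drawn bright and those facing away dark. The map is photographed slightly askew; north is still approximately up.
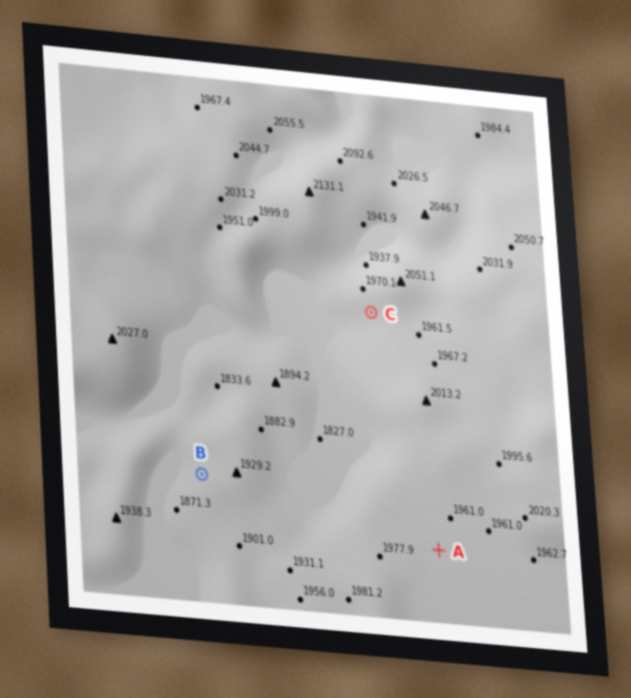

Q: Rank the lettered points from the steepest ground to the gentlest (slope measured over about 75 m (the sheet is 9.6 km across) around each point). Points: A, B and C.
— C B A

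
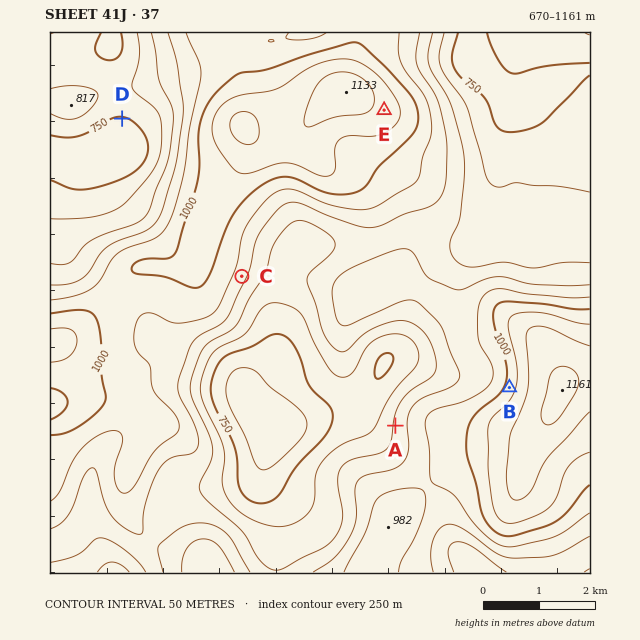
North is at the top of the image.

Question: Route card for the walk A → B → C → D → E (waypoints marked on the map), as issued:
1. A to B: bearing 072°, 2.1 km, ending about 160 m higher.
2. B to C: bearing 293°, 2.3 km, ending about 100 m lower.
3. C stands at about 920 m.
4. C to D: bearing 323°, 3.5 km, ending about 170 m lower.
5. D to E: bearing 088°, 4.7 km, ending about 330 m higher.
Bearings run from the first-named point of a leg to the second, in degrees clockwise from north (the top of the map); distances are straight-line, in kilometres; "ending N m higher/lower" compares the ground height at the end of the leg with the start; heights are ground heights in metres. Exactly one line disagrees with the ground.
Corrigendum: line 2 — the distance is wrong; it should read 5.1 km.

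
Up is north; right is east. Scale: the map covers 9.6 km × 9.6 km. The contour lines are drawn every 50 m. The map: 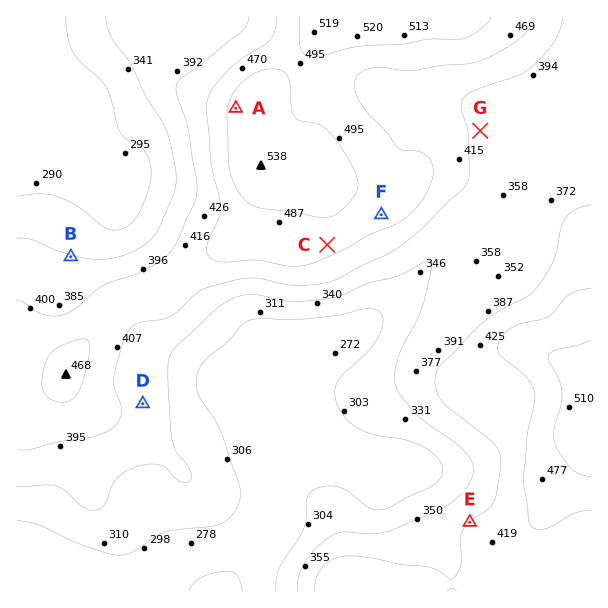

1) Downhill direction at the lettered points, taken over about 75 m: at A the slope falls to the W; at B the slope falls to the N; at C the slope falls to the S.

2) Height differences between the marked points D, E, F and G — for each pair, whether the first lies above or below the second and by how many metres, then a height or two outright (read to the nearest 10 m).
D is below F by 90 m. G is below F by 80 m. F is above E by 70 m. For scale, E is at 400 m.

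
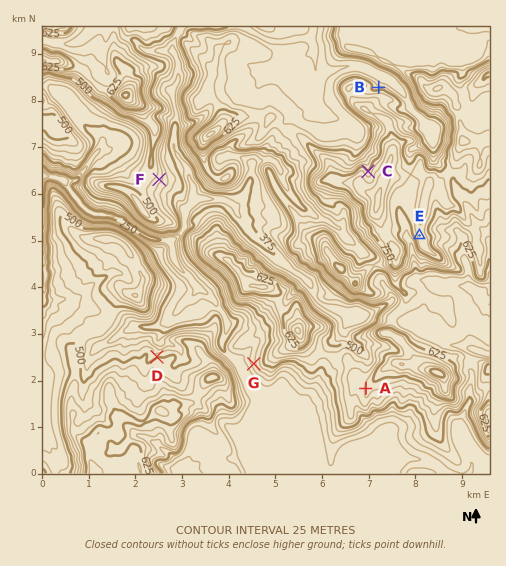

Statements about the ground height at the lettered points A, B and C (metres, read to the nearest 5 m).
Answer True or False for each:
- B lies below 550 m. False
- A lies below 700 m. True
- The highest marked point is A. False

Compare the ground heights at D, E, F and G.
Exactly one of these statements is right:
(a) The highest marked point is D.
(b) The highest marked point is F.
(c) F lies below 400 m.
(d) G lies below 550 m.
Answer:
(d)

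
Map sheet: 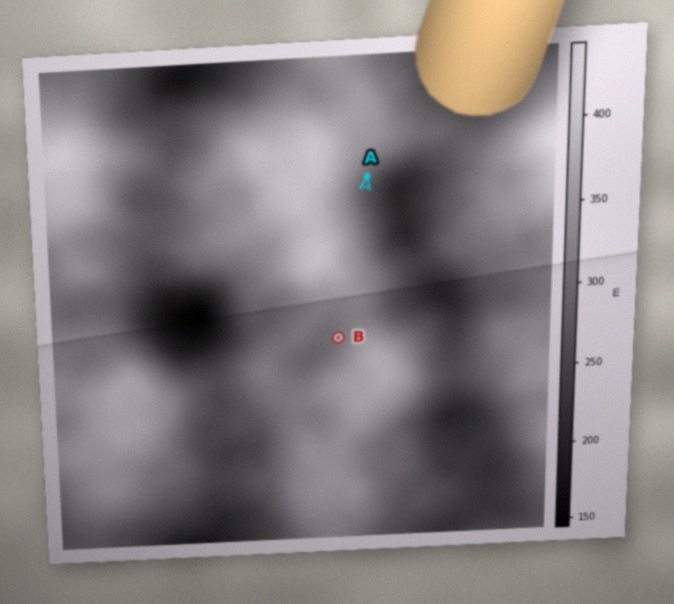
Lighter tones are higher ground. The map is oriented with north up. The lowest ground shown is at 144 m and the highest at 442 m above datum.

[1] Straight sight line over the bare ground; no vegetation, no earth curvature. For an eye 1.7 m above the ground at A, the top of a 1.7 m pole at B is hidden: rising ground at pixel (360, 215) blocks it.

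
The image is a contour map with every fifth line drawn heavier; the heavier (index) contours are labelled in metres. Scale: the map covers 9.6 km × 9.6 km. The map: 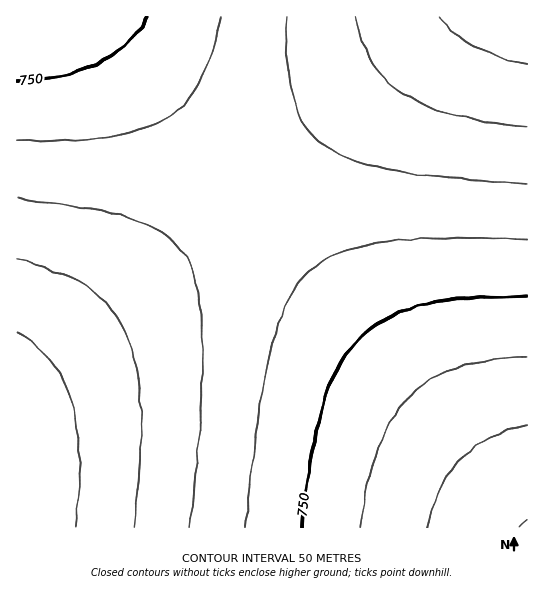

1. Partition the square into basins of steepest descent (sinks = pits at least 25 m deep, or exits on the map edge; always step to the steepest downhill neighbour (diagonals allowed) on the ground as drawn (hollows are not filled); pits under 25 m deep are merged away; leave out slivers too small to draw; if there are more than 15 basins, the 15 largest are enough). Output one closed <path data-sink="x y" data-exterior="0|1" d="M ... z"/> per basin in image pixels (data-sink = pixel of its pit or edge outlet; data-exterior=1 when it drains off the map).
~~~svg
<path data-sink="17 503" data-exterior="1" d="M95 16l-79 1 0 510 511 1 1-6-7-9z"/><path data-sink="527 17" data-exterior="1" d="M527 16l-431 1 431 504z"/>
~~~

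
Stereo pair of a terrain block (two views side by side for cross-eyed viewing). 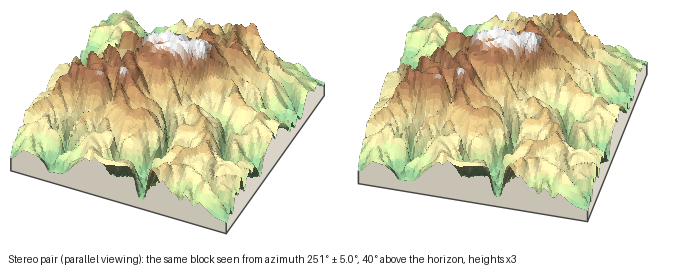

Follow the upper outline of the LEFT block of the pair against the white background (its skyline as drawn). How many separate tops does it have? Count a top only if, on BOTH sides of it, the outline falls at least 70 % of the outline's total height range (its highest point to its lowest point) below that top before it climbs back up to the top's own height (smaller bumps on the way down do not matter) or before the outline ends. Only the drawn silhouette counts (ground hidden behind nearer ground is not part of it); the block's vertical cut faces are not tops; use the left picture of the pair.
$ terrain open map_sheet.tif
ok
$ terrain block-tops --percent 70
0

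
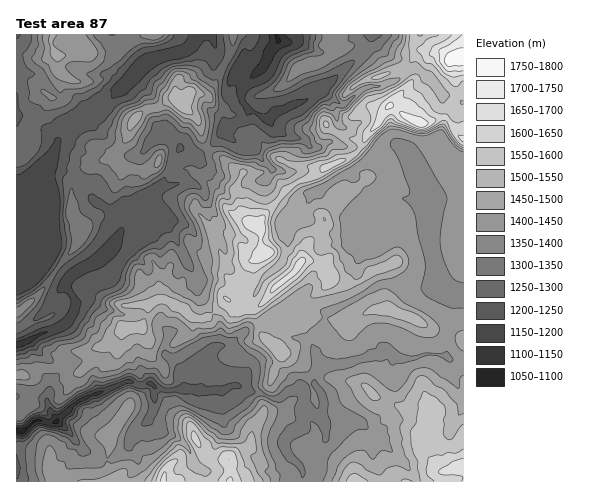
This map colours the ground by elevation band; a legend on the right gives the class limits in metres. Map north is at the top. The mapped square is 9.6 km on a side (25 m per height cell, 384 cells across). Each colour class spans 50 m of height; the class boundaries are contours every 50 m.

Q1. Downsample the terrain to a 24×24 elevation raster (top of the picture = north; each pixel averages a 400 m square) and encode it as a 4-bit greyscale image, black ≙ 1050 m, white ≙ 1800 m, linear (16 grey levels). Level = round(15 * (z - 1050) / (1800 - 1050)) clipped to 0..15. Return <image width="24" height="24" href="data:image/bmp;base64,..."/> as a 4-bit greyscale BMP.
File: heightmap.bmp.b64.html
<image width="24" height="24" href="data:image/bmp;base64,Qk2WAQAAAAAAAHYAAAAoAAAAGAAAABgAAAABAAQAAAAAACABAAATCwAAEwsAABAAAAAAAAAAAAAAABEREQAiIiIAMzMzAERERABVVVUAZmZmAHd3dwCIiIgAmZmZAKqqqgC7u7sAzMzMAN3d3QDu7u4A////AFd3iIq6q6h2eamazFd2d3equ5dmeIiauzVWd2Z6mJdmZ3iaqkMlZ2V4ZohmZ3iaqVVTRmRURFdmZ4maqXZnVEVURFd2eIiJmFZniHdVVWiXd3d3dzRWiYh2VnmYeId4iEM0eZiJiYmIiIiZh2QzWJmYm6qZiImYdzQzRXiHiqu5qZiHdyNDNGd2iru7qZmXdyJEM0VnisyrqHiHdyJGQzRGisuJmHd3dyJFQzRHi7uYmHd3dyJFRURGeZmoiId3dzJFVmZFaJeaqIh3d0M1ZmZFZleImpd3d0Q0VmVGVERWibl4ikRDRoZ4ZDNFmazNu1ZkM1eZZDQzV5vMqlZ2UzWHUyNVRomqq1eHZTNERCJGZWiazleIZVUzNTIkZlaLzQ=="/>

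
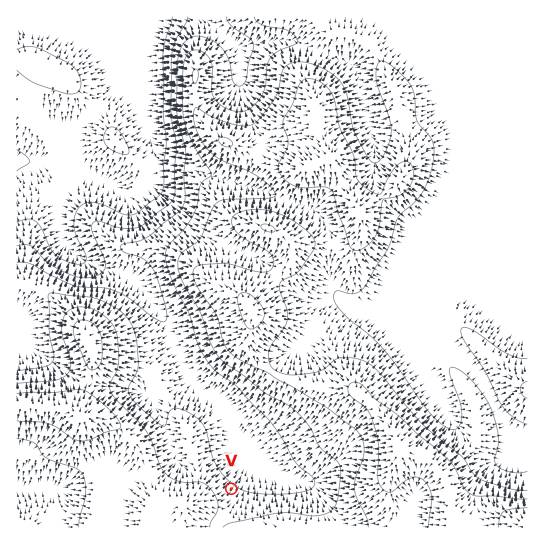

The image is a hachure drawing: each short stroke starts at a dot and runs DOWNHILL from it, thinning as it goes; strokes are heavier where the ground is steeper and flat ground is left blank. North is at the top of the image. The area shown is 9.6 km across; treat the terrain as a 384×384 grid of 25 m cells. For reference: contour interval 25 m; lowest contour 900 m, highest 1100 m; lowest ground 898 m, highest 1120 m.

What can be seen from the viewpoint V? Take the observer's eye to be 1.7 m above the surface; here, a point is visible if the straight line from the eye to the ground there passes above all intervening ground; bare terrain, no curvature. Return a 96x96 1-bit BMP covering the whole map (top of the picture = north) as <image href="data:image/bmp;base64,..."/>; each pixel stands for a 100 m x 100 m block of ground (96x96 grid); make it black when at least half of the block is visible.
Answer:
<image width="96" height="96" href="data:image/bmp;base64,Qk2+BAAAAAAAAD4AAAAoAAAAYAAAAGAAAAABAAEAAAAAAIAEAAATCwAAEwsAAAIAAAAAAAAA////AAAAAAAAAAAAAAAAD/wBgAAAAAAAAAPAP/gAgAAAAAAAAB/x//gAAAAAAAAAAD////gAAAAAAAAAAH////gAAAAAAAAAAP////gAAAAAAAAAA/////gAAAAAAAAAB/////gAAAAAAAAAD/////gAAAAAAAAAD/////gAAAAAAAAAD/////wAAAAAAAAAH/////wAAAAAAAAAP/////4AAAAAAAAAP/////4AAAAAAAAAf/////4AAAAAAAAAf/////4AAAAAAAAAf/////4AAAAAAAAAf/////wAAAAAAAAAP/////wAAAAAAAAAH/////gAAAAAAAAAB/////gAAAAAAYAAA/////AAAAAAAAAAA////+AAAAAAAAAAA////4AAAAAAAAAAB////wAAAAAAAAAAD////gAAAAAAAAAAD//+DAAAAAAAAAAAH//gAAAAAAAAA4AAP/+AAAAAAAAAA8AAP/4AAAAAAAAAA8AAf/wAAAAAAAAAA+AAf/wAAAAAAAAAA+AA//gAAAAAAAAAA+AA//gAAAAAAAAAA+AB//gAAAAAAAAAA+AB/wwAAAAAAAAAA+AD/AwAAAAAAAAAAeAC+AYAAAAAAAAAAAAD+AAAAAAAAAAAAAAH+AAAAAAAAAAAAAAH/AAAAAAAAAAAAAAP/AAAAAAAAAAAAAAP/gAAAAAAAAAAAAAf/gAAAAAAAAAAAAAf+AAAAAAAAAAAAAAf4AAAAAAAAAAAAAA/wAAAAAAAAAAAAAA/AAAAAAAAAAAAAAB4AAAAAAAAAAAAAADwAAAAAAAAAAAAAAHgAAAAAAAAAAAAAAPAAAAAAAAAAAAAAAcAAAAAAAAAAAAAAAAAAAAAAAAAAAAAAAAAAAAAAAAAAAAAAAAAAAAAAAAAAAAAAAAAAAAAAAAAAAAAAAAAAAAAAAAAAAAAAAAAAAAAAAAAAAAAAAAAAAAAAAAAAAAAAAAAAAAAAAAAAAAAAAAAAAAAAAAAAAAAAAAAAAAAAAAAAAAAAAAAAAAAAAAAAAAAAAAAAAAAAAAAAAAAAAAAAAAAAAAAAAAAAAAAAAAAAAAAAAAAAAAAAAAAAAAAAAAAAAAAAAAAAAAAAAAAAAAAAAAAAAAAAAAAAAAAAAAAAAAAAAAAAAAAAAAAAAAAAAAAAAAAAAAAAAAAAAAAAAAAAAAAAAAAAAAAAAAAAAAAAAAAAAAAAAAAAAAAAAAAAAAAAAAAAAAAAAAAAAAAAAAAAAAAAAAAAAAAAAAAAAAAAAAAAAAAAAAAAAAAAAAAAAAAAAAAAAAAAAAAAAAAAAAAAAAAAAAAAAAAAAAAAAAAAAAAAAAAAAAAAAAAAAAAAAAAAAAAAAAAAAAAAAAAAAAAAAAAAAAAAAAAAAAAAAAAAAAAAAAAAAAAAAAAAAAAAAAAAAAAAAAAAAAAAAAAAAAAAAAAAAAAAAAAAAAAAAAAAAAAAAAAAAAAAAAAAAAAAAAAAAAAAAAAAAAAAAAAAAAAAAAAAAAAAAAAAAAAAAAAAAAAAAAAAAAAAAAAAAAAAAA="/>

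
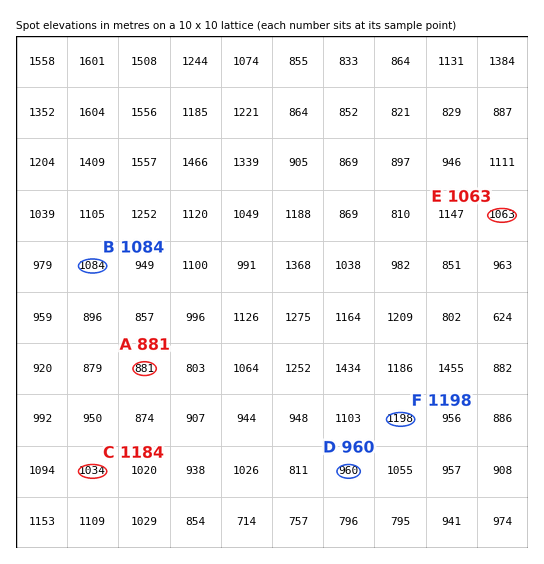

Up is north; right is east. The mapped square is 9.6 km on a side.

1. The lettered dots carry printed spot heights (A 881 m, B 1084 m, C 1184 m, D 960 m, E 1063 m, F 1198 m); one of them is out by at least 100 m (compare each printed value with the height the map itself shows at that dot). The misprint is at C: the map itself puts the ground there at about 1034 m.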